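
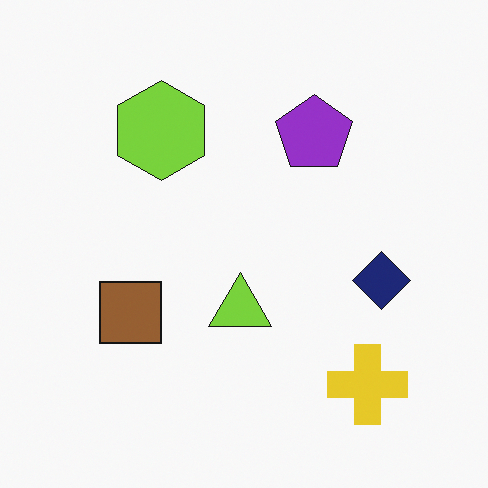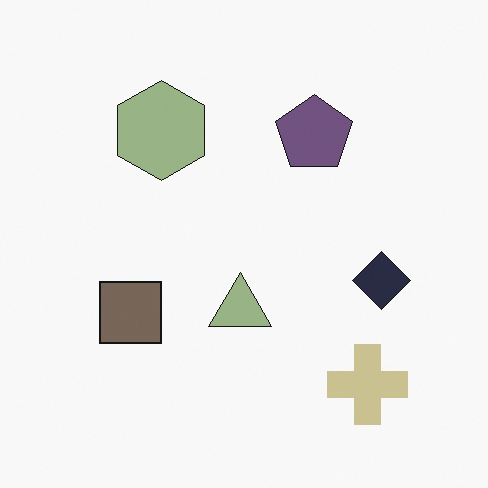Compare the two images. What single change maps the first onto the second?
Made much more muted (saturation change).

All colors are more muted and greyish — a global saturation change.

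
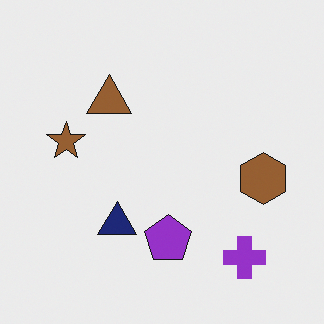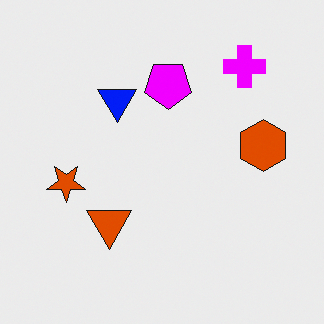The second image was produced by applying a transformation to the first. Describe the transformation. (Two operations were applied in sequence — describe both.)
The second image is the first flipped vertically (top ↔ bottom), then heavily oversaturated.

The purple cross is in the bottom-right of the first image and the top-right of the second — shapes on opposite sides of the horizontal midline have swapped in a mirror flip. All colors are more vivid — a global saturation change.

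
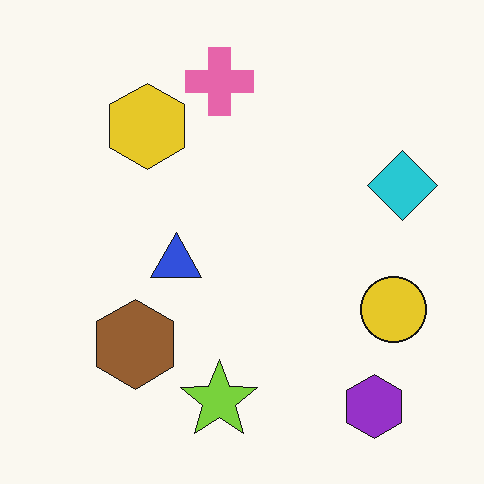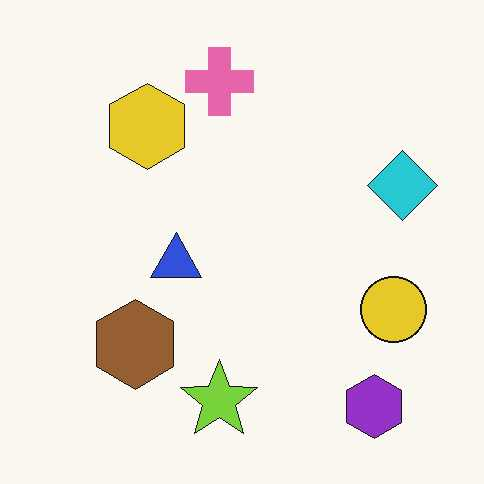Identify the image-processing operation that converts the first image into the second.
This is the original image given moderate JPEG compression.

Blocky 8×8 compression artifacts appear around shape edges and the flat background shows ringing — characteristic JPEG degradation.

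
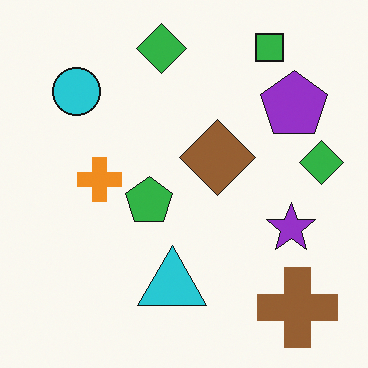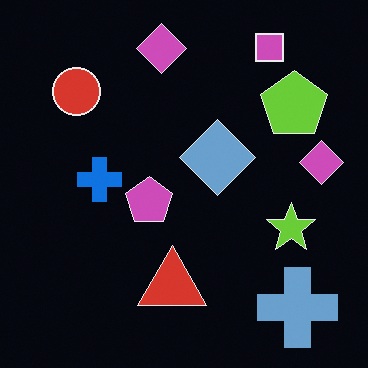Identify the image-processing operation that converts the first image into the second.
This is the original image color-inverted (negative).

The light background has become dark and every shape's color is its complement — a photographic negative.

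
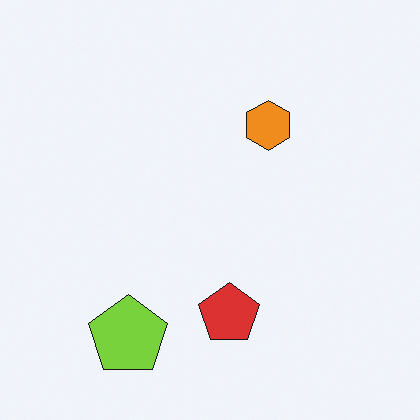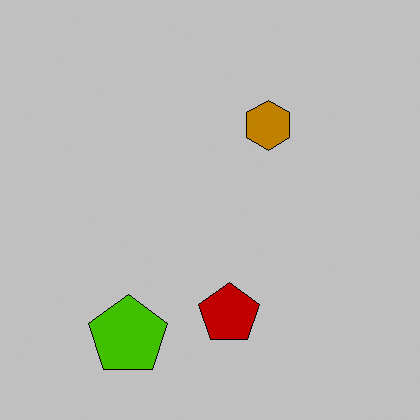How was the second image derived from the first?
The image was aggressively posterized.

Each flat color has snapped to a coarser quantized level — most visibly, the near-white background has dropped to a flat grey.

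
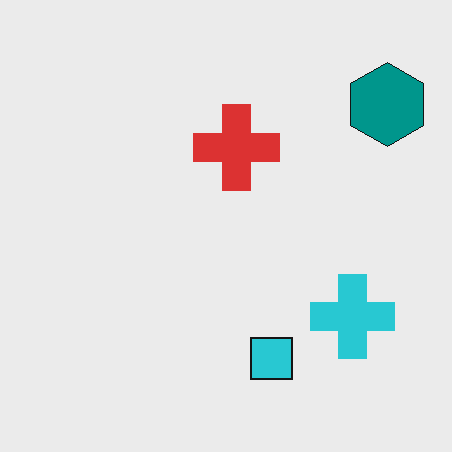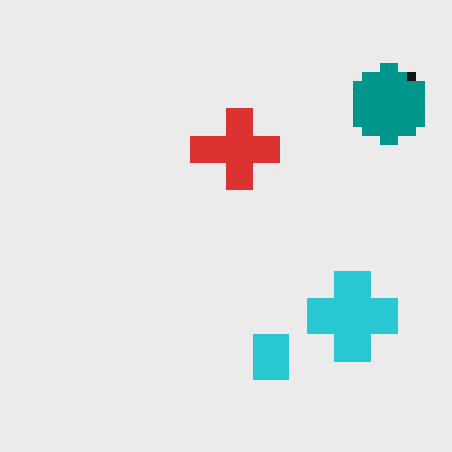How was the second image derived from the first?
It was coarsely pixelated.

Shapes are reduced to large square blocks; fine edges and outlines are lost — a downscale-then-upscale (mosaic) effect.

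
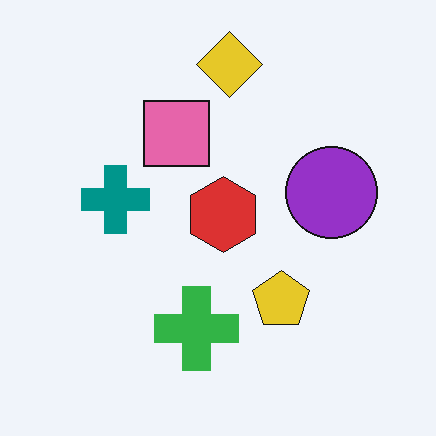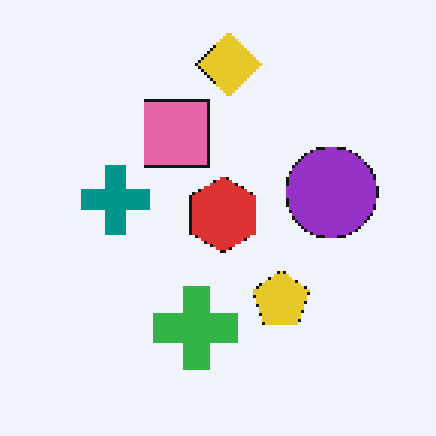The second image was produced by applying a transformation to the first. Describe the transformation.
The transformation is: lightly pixelated (a mild mosaic effect).

Shapes are reduced to large square blocks; fine edges and outlines are lost — a downscale-then-upscale (mosaic) effect.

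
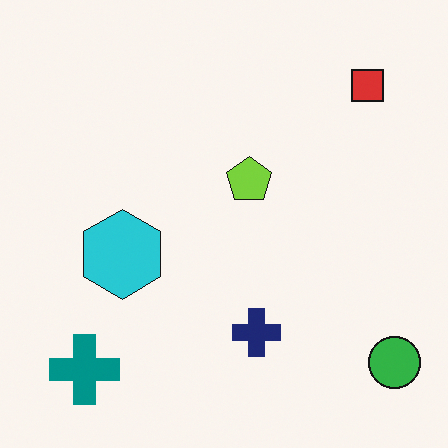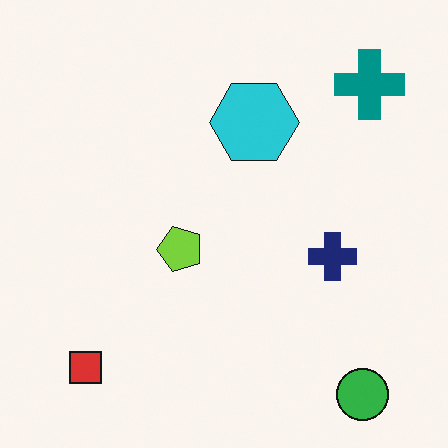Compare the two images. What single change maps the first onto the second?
The transformation is: transposed (reflected across the top-left ↔ bottom-right diagonal).

Shapes have swapped their row and column positions — what was in the top-right is now in the bottom-left — a diagonal reflection.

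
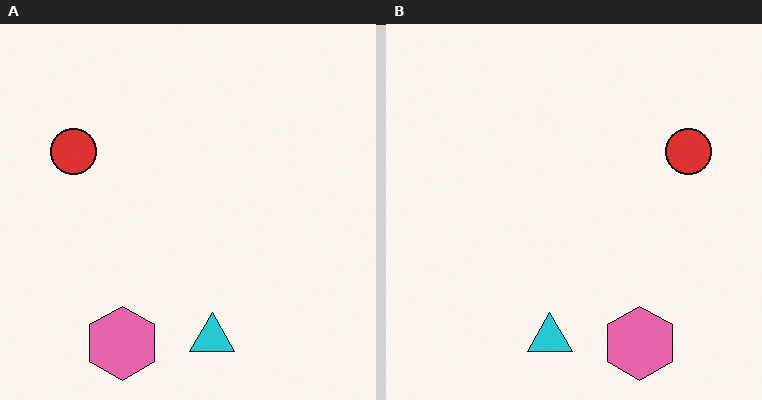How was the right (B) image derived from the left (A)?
It was flipped horizontally (left ↔ right).

The red circle is in the left of the left (A) image and the right of the right (B) — shapes on opposite sides of the vertical midline have swapped in a mirror flip.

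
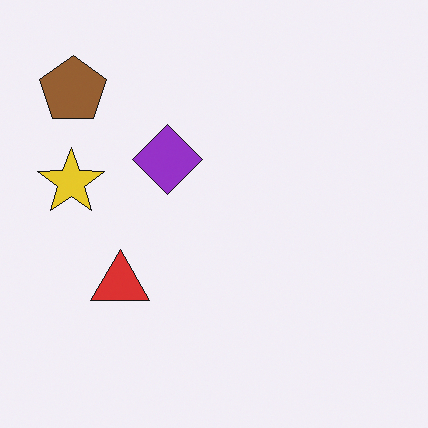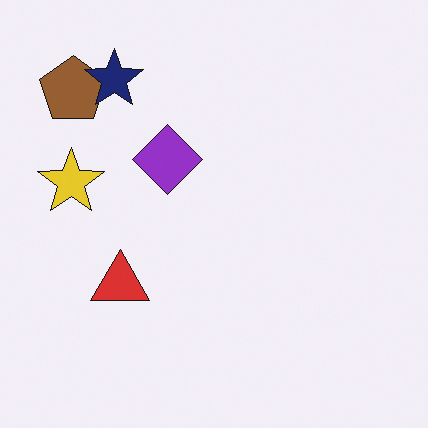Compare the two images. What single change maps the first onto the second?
This is the original image overlaid with an additional navy star.

A navy star appears in the second image that is absent from the first.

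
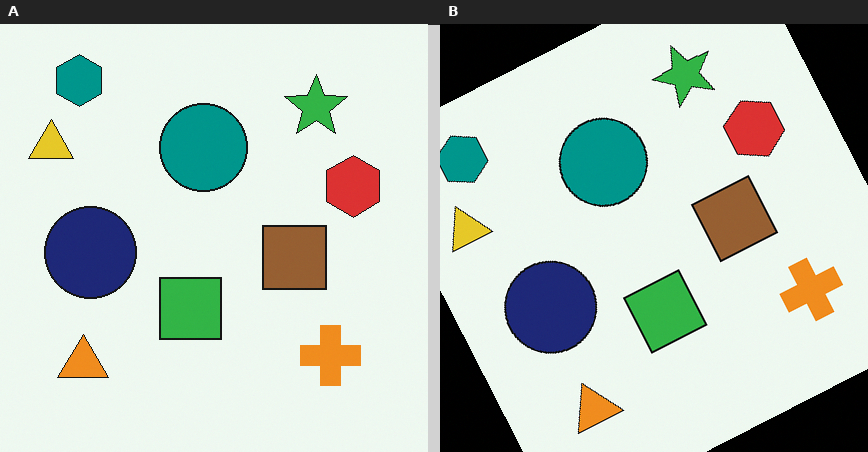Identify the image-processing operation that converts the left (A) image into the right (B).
Rotated counter-clockwise by a moderate amount.

Every shape is tilted by the same angle and the image corners show triangular fill wedges — a whole-image rotation by a non-right angle.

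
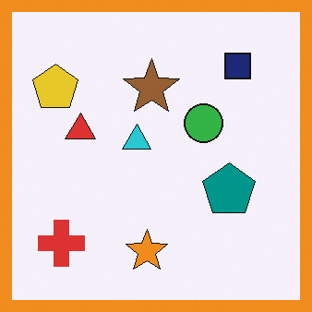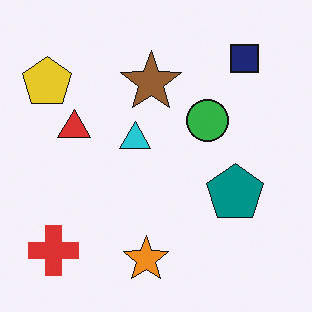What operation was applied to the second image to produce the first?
The transformation is: framed with a orange border.

A solid orange frame runs around the edge of the first image, with the content slightly shrunk inside it.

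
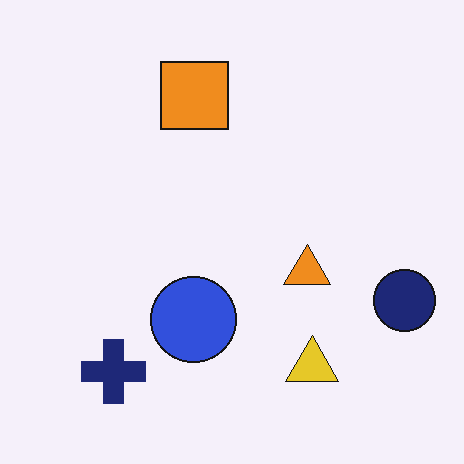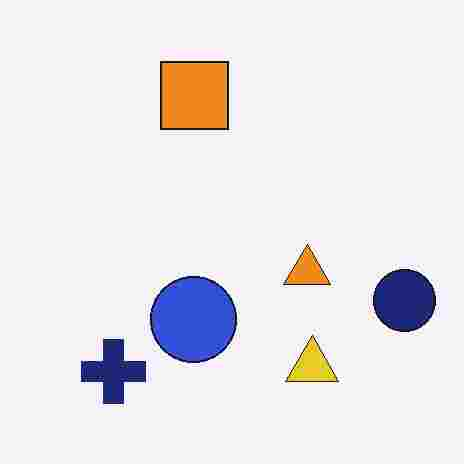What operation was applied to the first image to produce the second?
The image was heavily JPEG-compressed with obvious blocking artifacts.

Blocky 8×8 compression artifacts appear around shape edges and the flat background shows ringing — characteristic JPEG degradation.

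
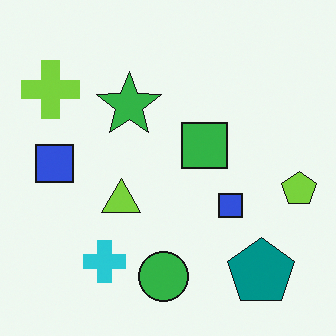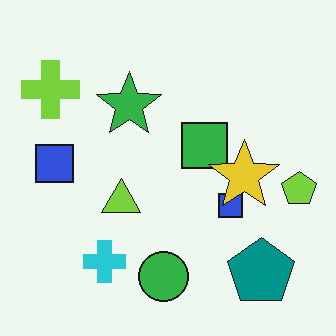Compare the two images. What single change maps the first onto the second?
This is the original image overlaid with an additional yellow star.

A yellow star appears in the second image that is absent from the first.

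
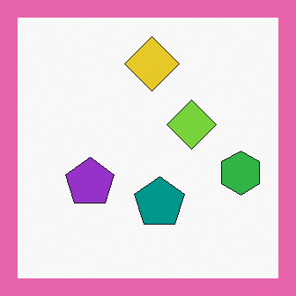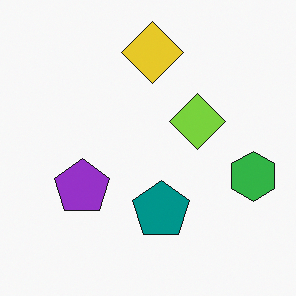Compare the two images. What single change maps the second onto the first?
Framed with a pink border.

A solid pink frame runs around the edge of the first image, with the content slightly shrunk inside it.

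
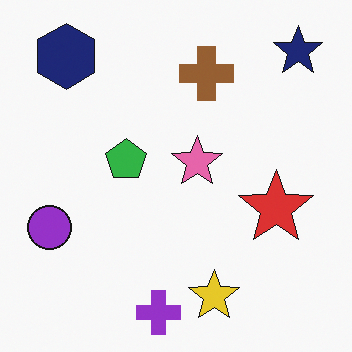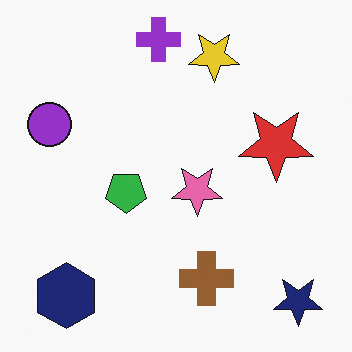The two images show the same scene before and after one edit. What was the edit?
It was flipped vertically (top ↔ bottom).

The purple cross is in the bottom of the first image and the top of the second — shapes on opposite sides of the horizontal midline have swapped in a mirror flip.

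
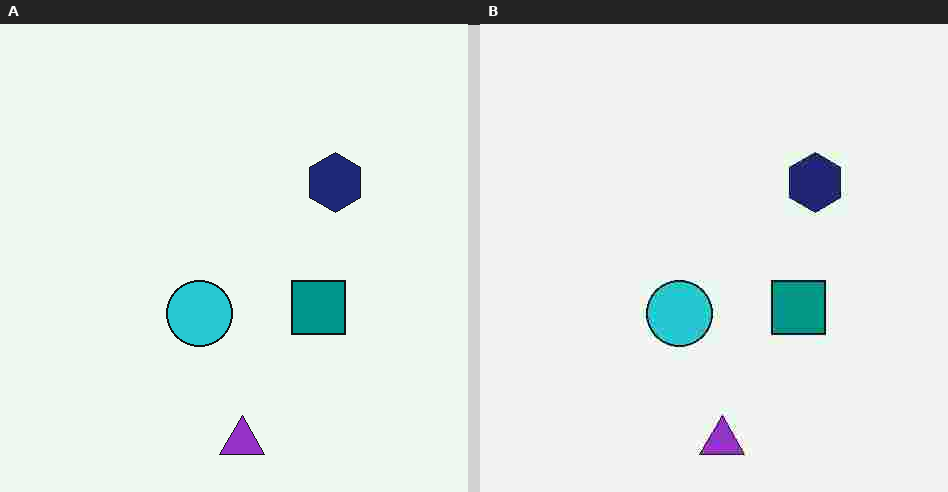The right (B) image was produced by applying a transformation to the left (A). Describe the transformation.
Heavily JPEG-compressed with obvious blocking artifacts.

Blocky 8×8 compression artifacts appear around shape edges and the flat background shows ringing — characteristic JPEG degradation.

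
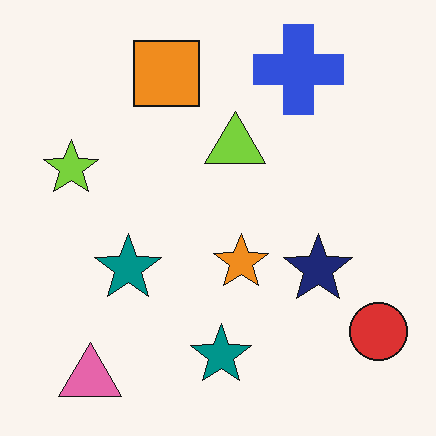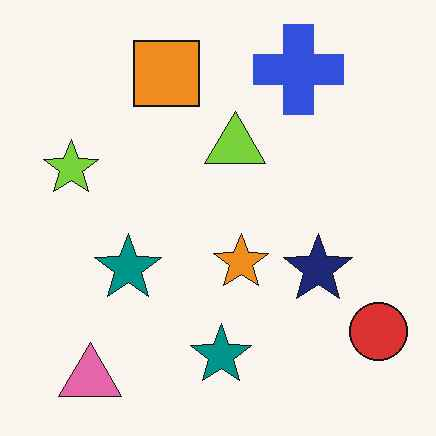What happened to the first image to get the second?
It was JPEG-compressed with visible artifacts.

Blocky 8×8 compression artifacts appear around shape edges and the flat background shows ringing — characteristic JPEG degradation.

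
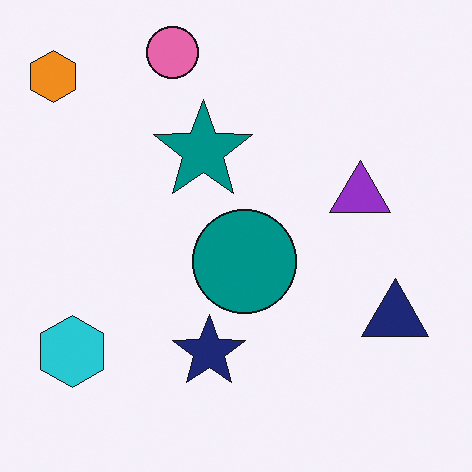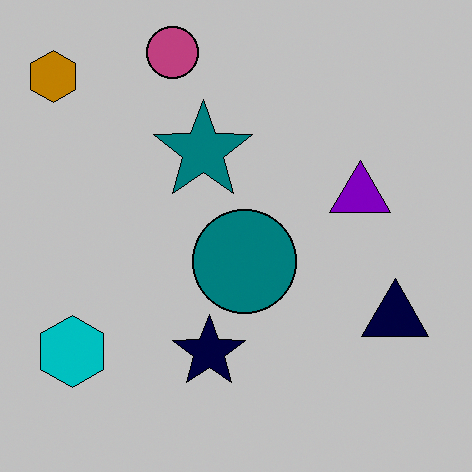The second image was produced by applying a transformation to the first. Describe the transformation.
This is the original image aggressively posterized.

Each flat color has snapped to a coarser quantized level — most visibly, the near-white background has dropped to a flat grey.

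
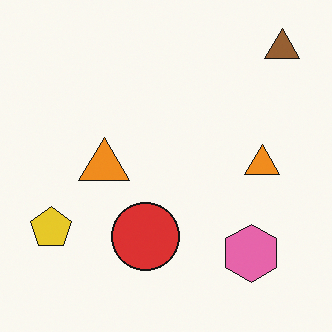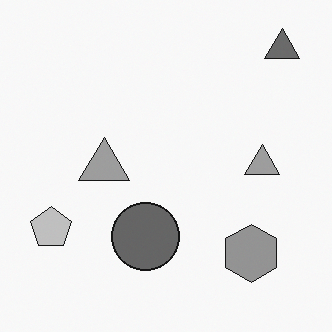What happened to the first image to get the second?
The transformation is: converted to grayscale.

All color is removed — every shape is now a shade of grey.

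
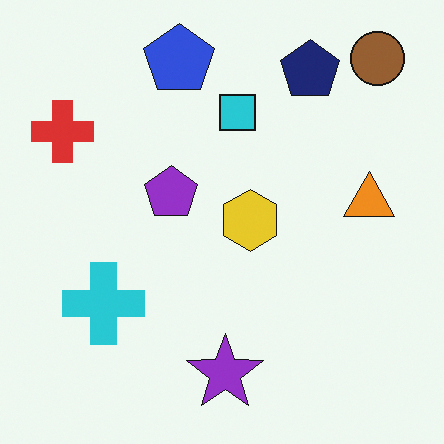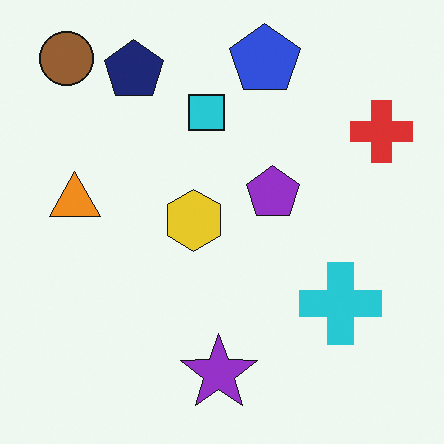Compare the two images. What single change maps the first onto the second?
The second image is the first flipped horizontally (left ↔ right).

The red cross is in the top-left of the first image and the top-right of the second — shapes on opposite sides of the vertical midline have swapped in a mirror flip.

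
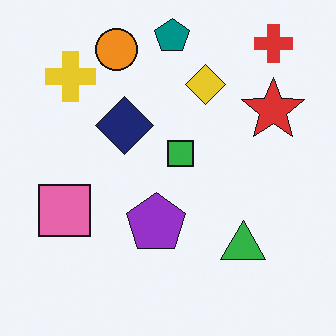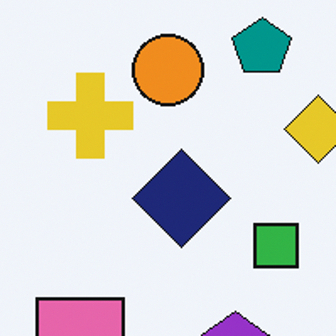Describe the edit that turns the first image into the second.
It was cropped tightly and scaled back up.

The visible shapes are larger and the field of view is narrower; shapes near the original edges may be partly or wholly outside the frame — a crop-and-rescale.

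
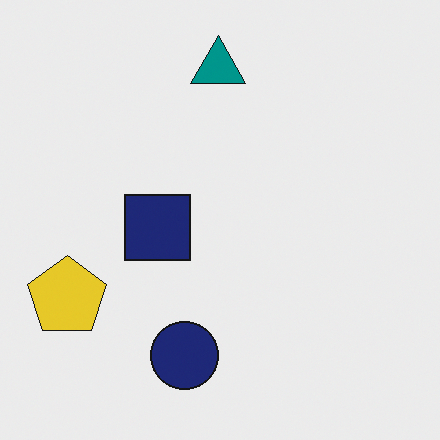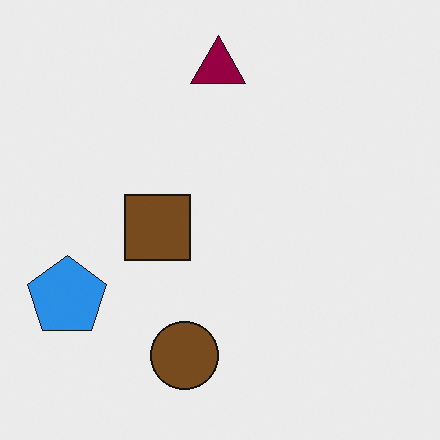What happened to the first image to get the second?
This is the original image hue-shifted through roughly half the color wheel.

Every shape's color has rotated by the same amount around the hue wheel — a uniform hue shift.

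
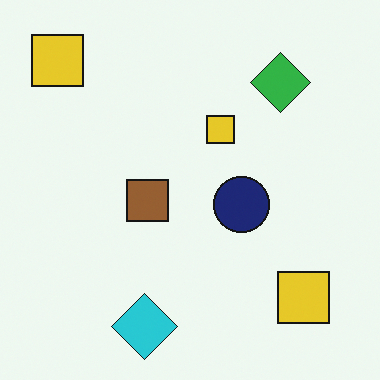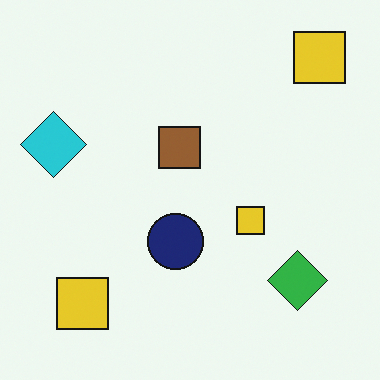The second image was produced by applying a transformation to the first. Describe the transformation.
The image was rotated 90° clockwise.

The cyan diamond sits in the bottom of the first image and the left of the second — consistent with a whole-image 90° clockwise rotation.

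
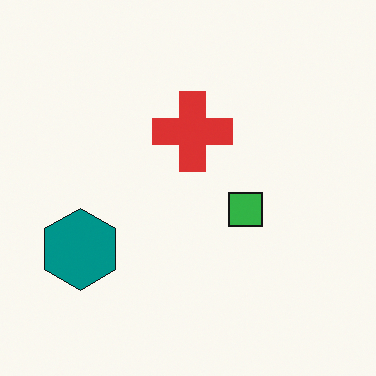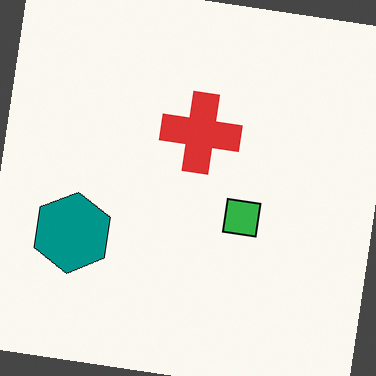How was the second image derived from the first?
The transformation is: rotated clockwise by a small amount.

Every shape is tilted by the same angle and the image corners show triangular fill wedges — a whole-image rotation by a non-right angle.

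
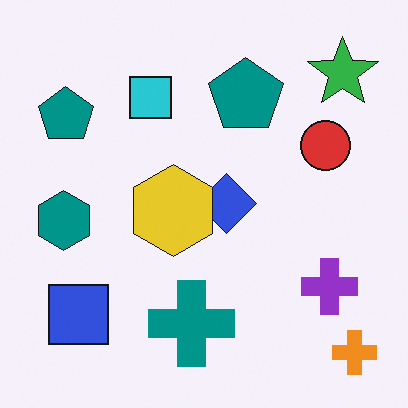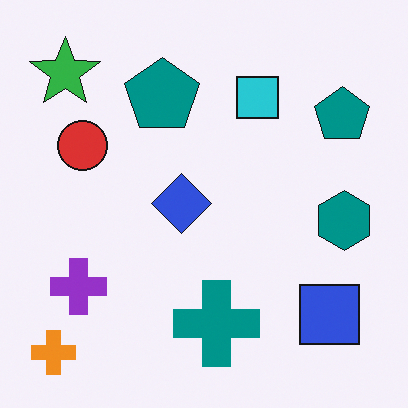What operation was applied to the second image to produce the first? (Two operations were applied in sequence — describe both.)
It was flipped horizontally (left ↔ right), then overlaid with an additional yellow hexagon.

The orange cross is in the bottom-left of the second image and the bottom-right of the first — shapes on opposite sides of the vertical midline have swapped in a mirror flip. A yellow hexagon appears in the first image that is absent from the second.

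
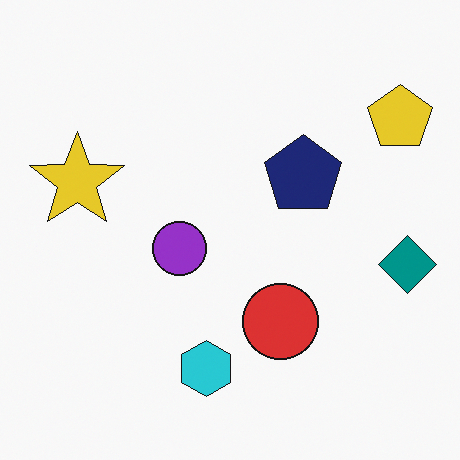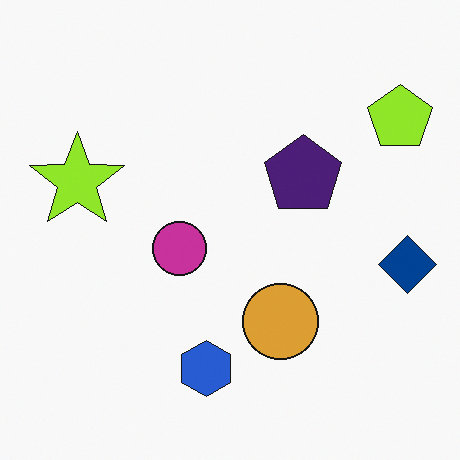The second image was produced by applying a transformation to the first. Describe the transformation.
Hue-shifted by a small amount.

Every shape's color has rotated by the same amount around the hue wheel — a uniform hue shift.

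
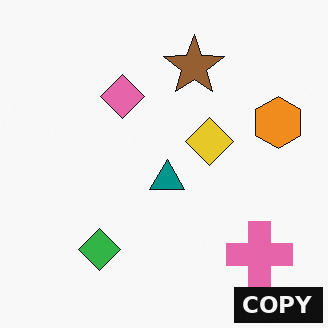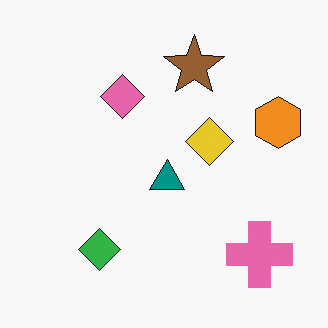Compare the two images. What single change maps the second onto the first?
This is the original image watermarked with the text "COPY" in the lower-right corner.

A dark label reading "COPY" appears in the lower-right corner.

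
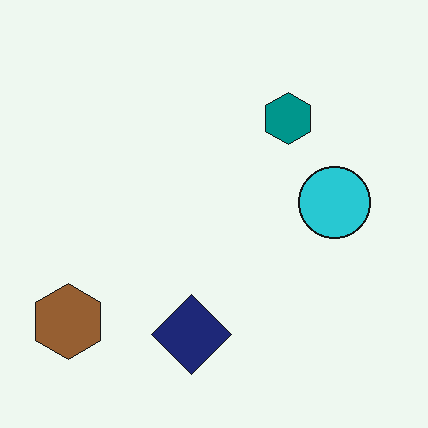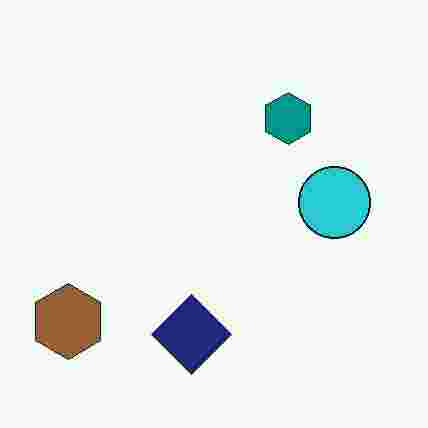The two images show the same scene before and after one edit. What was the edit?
The transformation is: heavily JPEG-compressed with obvious blocking artifacts.

Blocky 8×8 compression artifacts appear around shape edges and the flat background shows ringing — characteristic JPEG degradation.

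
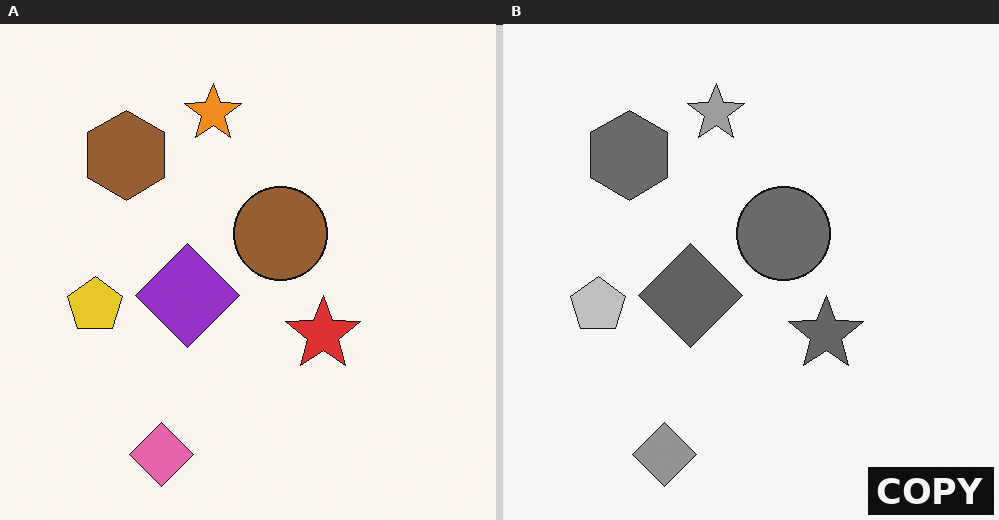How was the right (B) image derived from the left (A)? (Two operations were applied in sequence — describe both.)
The right (B) image is the left (A) converted to grayscale, then watermarked with the text "COPY" in the lower-right corner.

All color is removed — every shape is now a shade of grey. A dark label reading "COPY" appears in the lower-right corner.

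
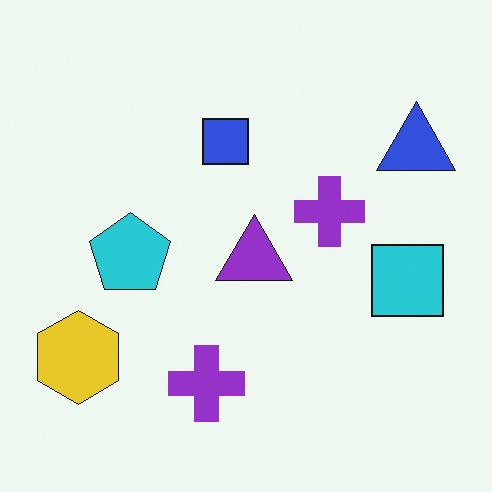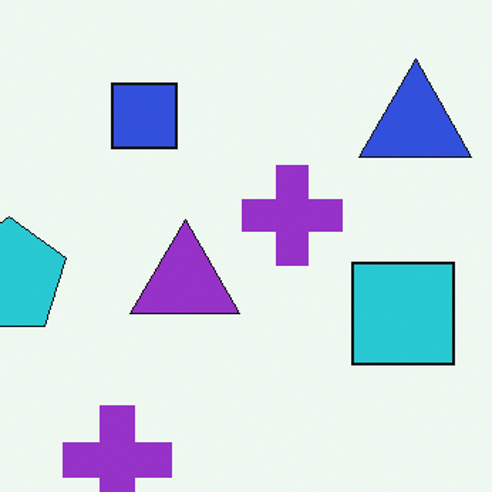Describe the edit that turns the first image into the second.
The second image is the first cropped to a modestly smaller region and rescaled.

The visible shapes are larger and the field of view is narrower; shapes near the original edges may be partly or wholly outside the frame — a crop-and-rescale.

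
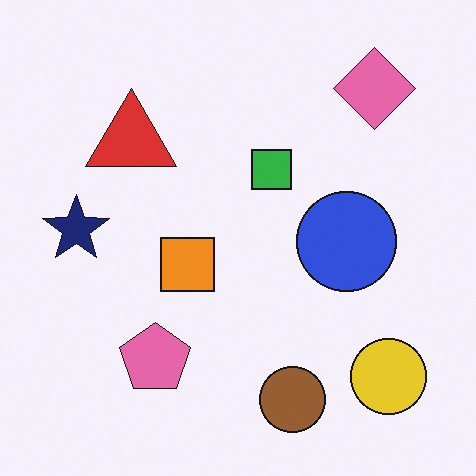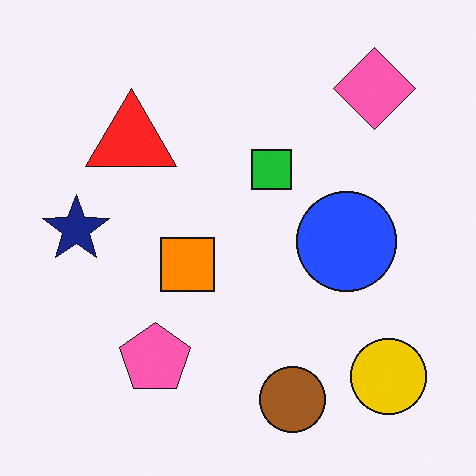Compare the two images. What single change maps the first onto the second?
The second image is the first slightly oversaturated.

All colors are more vivid — a global saturation change.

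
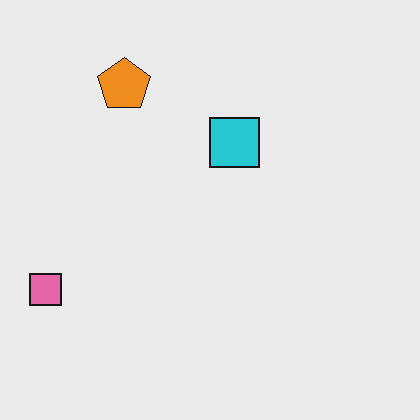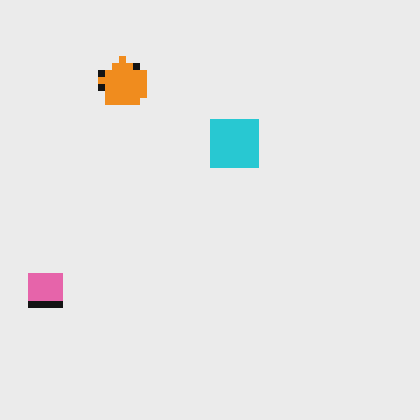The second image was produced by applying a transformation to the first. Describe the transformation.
This is the original image moderately pixelated.

Shapes are reduced to large square blocks; fine edges and outlines are lost — a downscale-then-upscale (mosaic) effect.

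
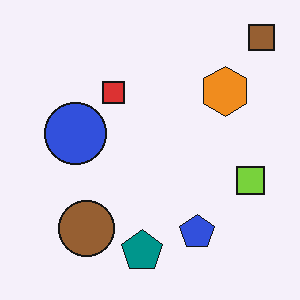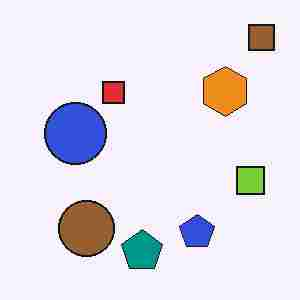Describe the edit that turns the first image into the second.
The transformation is: heavily JPEG-compressed with obvious blocking artifacts.

Blocky 8×8 compression artifacts appear around shape edges and the flat background shows ringing — characteristic JPEG degradation.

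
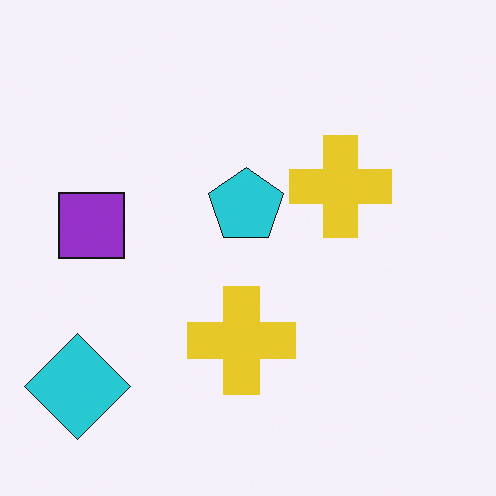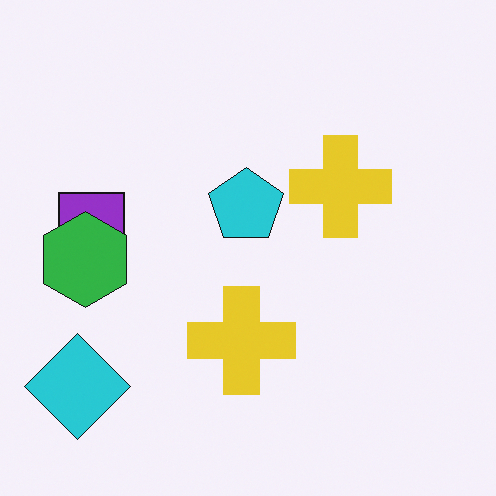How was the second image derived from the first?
The image was overlaid with an additional green hexagon.

A green hexagon appears in the second image that is absent from the first.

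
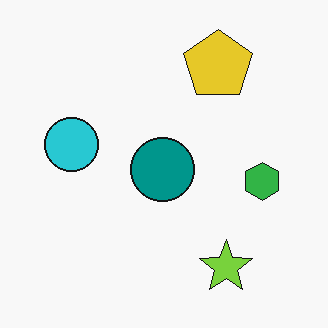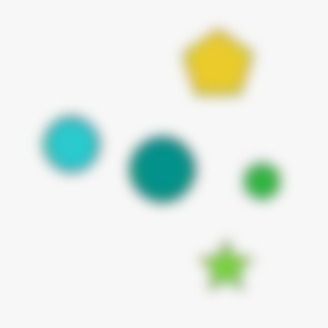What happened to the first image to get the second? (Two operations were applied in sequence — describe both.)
The transformation is: heavily JPEG-compressed with obvious blocking artifacts, then heavily blurred.

Blocky 8×8 compression artifacts appear around shape edges and the flat background shows ringing — characteristic JPEG degradation. Shape edges and outlines are uniformly softened across the whole image.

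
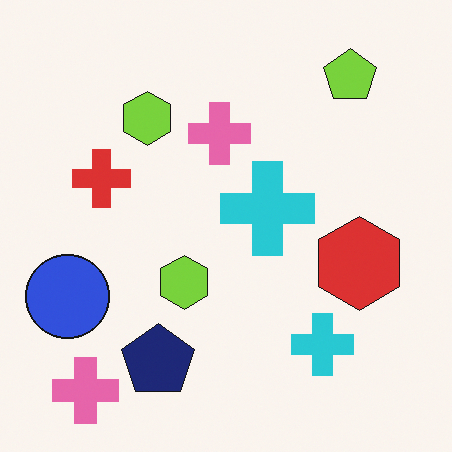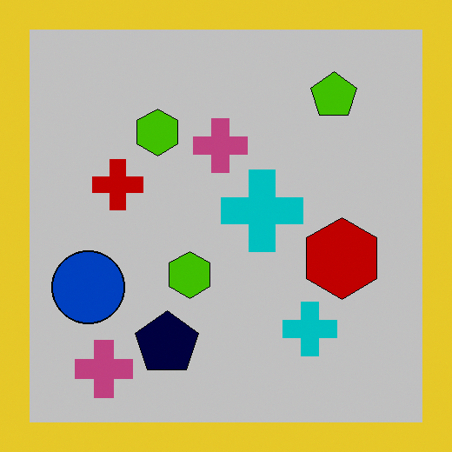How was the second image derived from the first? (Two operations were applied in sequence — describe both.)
The second image is the first heavily posterized to just a handful of flat colors, then framed with a yellow border.

Each flat color has snapped to a coarser quantized level — most visibly, the near-white background has dropped to a flat grey. A solid yellow frame runs around the edge of the second image, with the content slightly shrunk inside it.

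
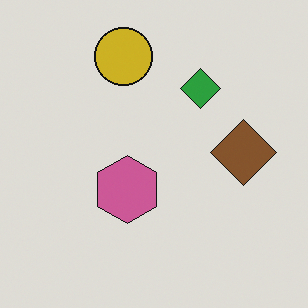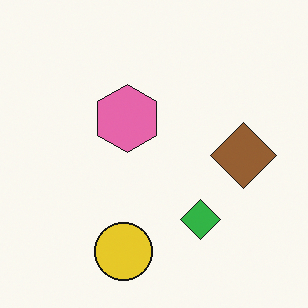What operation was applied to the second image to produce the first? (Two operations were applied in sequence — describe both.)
The transformation is: flipped vertically (top ↔ bottom), then darkened a little.

The yellow circle is in the bottom of the second image and the top of the first — shapes on opposite sides of the horizontal midline have swapped in a mirror flip. Every pixel — background and shapes alike — is uniformly darkened.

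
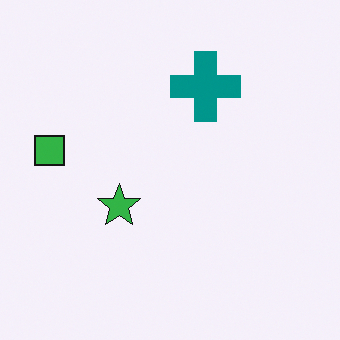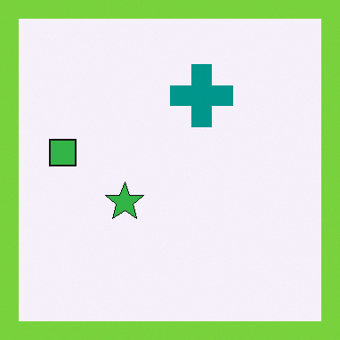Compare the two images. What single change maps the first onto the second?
The second image is the first framed with a lime border.

A solid lime frame runs around the edge of the second image, with the content slightly shrunk inside it.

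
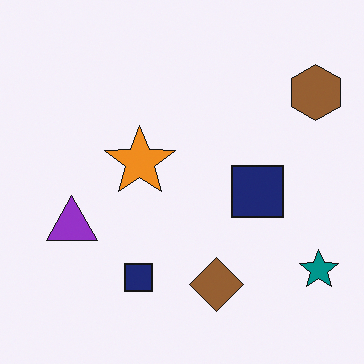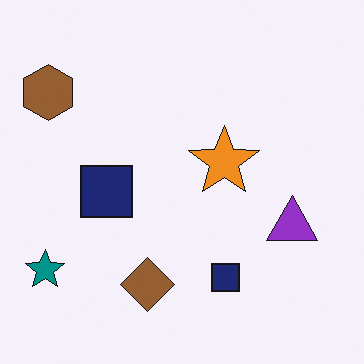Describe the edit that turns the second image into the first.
The image was flipped horizontally (left ↔ right).

The teal star is in the bottom-left of the second image and the bottom-right of the first — shapes on opposite sides of the vertical midline have swapped in a mirror flip.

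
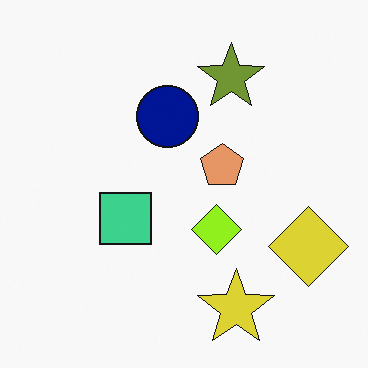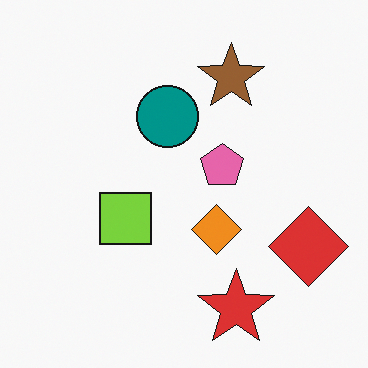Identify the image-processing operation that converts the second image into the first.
It was hue-shifted slightly.

Every shape's color has rotated by the same amount around the hue wheel — a uniform hue shift.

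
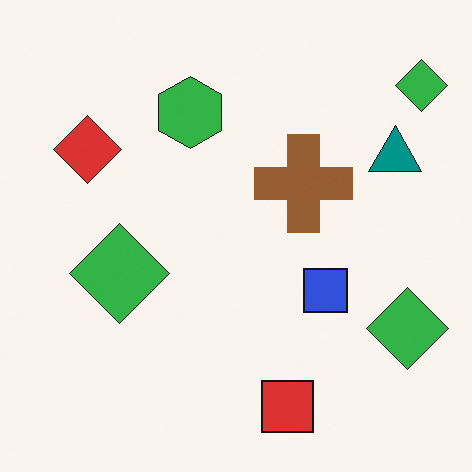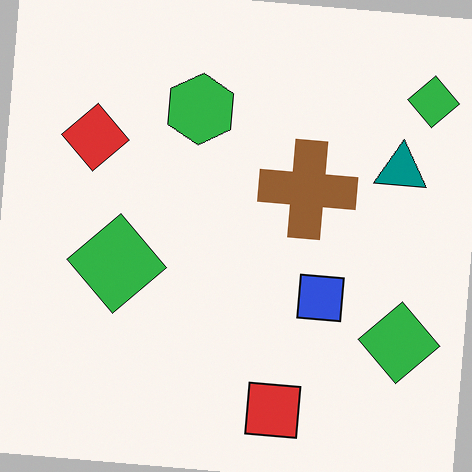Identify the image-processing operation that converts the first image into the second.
The transformation is: rotated clockwise by a slight angle.

Every shape is tilted by the same angle and the image corners show triangular fill wedges — a whole-image rotation by a non-right angle.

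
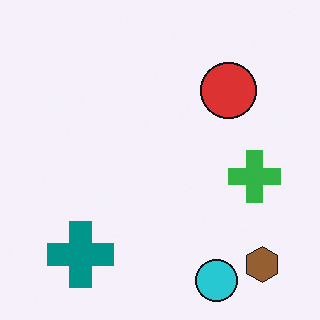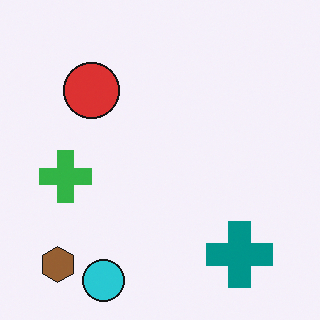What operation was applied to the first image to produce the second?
This is the original image flipped horizontally (left ↔ right).

The brown hexagon is in the bottom-right of the first image and the bottom-left of the second — shapes on opposite sides of the vertical midline have swapped in a mirror flip.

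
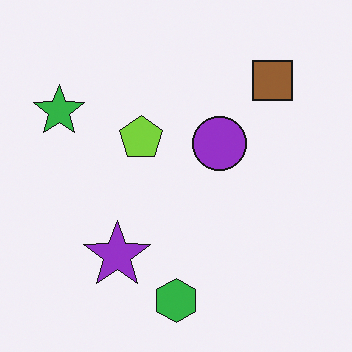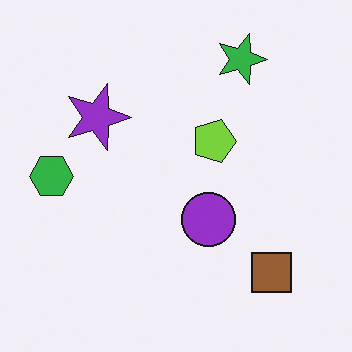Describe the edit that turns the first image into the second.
The transformation is: rotated 90° clockwise.

The brown square sits in the top-right of the first image and the bottom-right of the second — consistent with a whole-image 90° clockwise rotation.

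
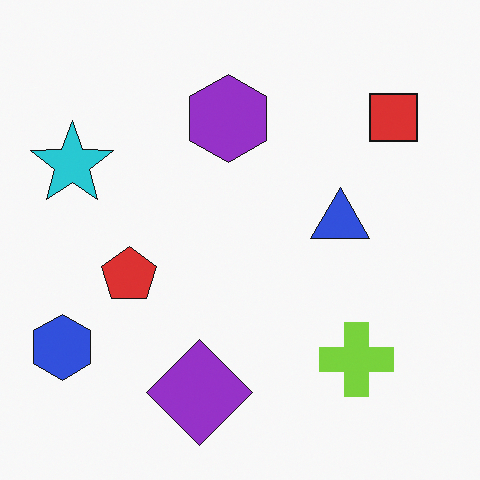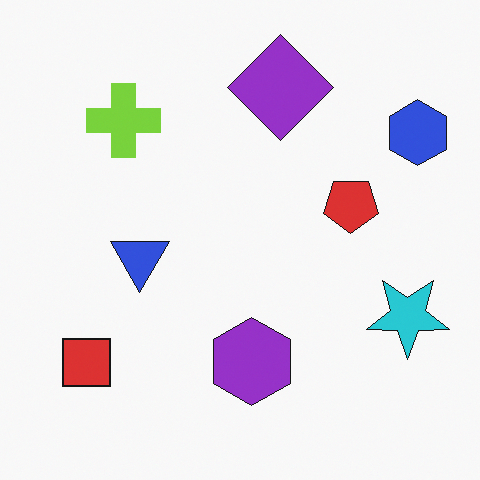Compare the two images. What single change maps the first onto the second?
Rotated 180°.

The blue hexagon sits in the bottom-left of the first image and the top-right of the second — consistent with a whole-image 180° rotation.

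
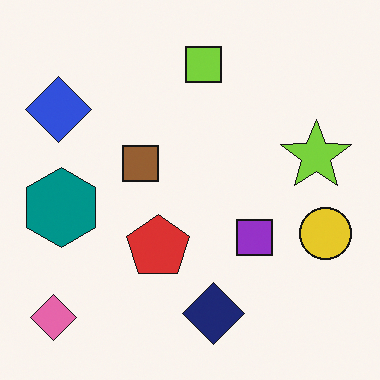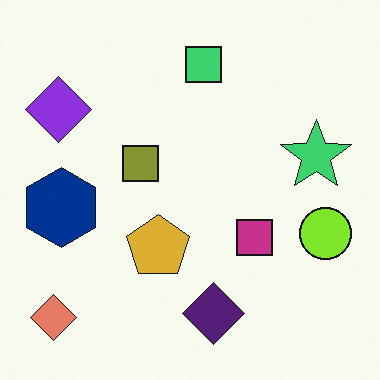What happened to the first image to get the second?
It was hue-shifted by a small amount.

Every shape's color has rotated by the same amount around the hue wheel — a uniform hue shift.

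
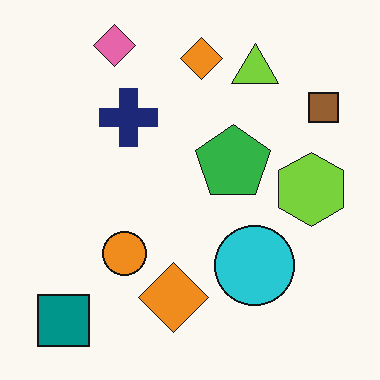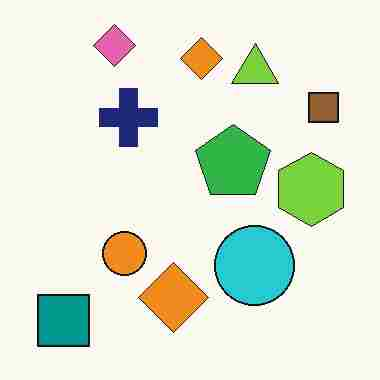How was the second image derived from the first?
Heavily JPEG-compressed with obvious blocking artifacts.

Blocky 8×8 compression artifacts appear around shape edges and the flat background shows ringing — characteristic JPEG degradation.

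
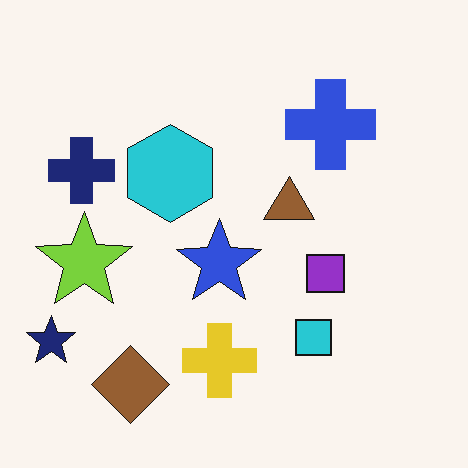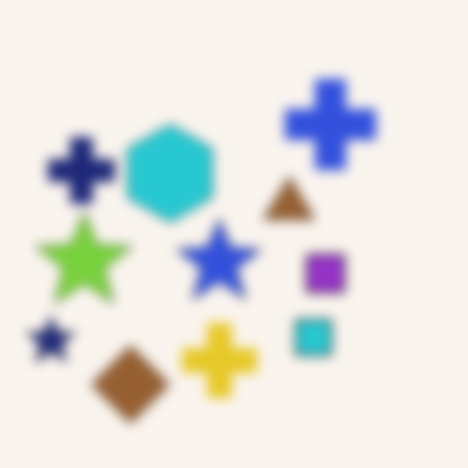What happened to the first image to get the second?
It was heavily blurred.

Shape edges and outlines are uniformly softened across the whole image.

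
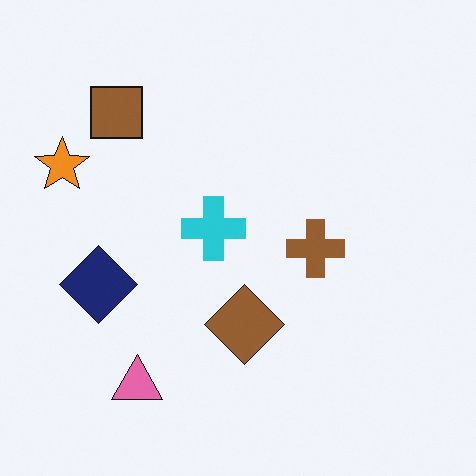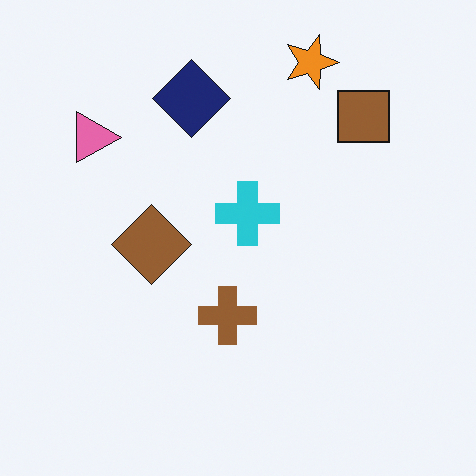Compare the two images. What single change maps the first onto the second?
The second image is the first rotated 90° clockwise.

The orange star sits in the left of the first image and the top of the second — consistent with a whole-image 90° clockwise rotation.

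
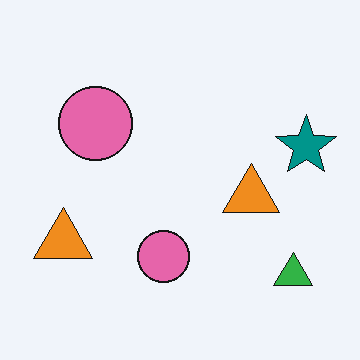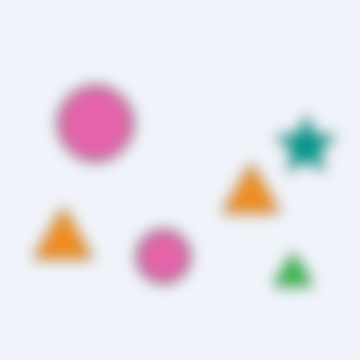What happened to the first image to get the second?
This is the original image heavily blurred.

Shape edges and outlines are uniformly softened across the whole image.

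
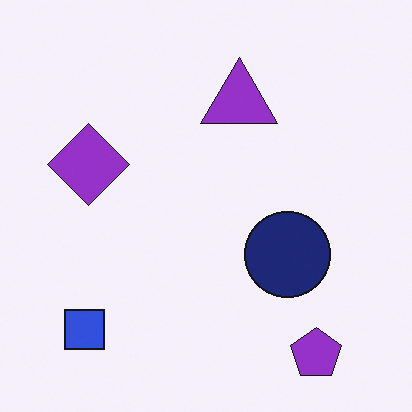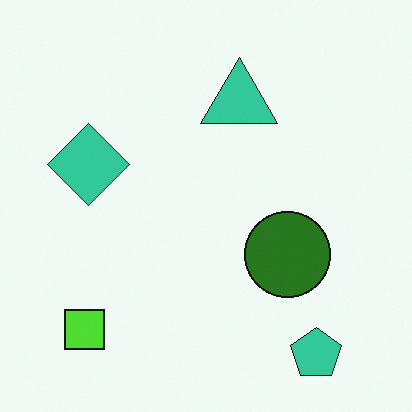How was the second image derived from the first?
The image was hue-shifted by a large amount.

Every shape's color has rotated by the same amount around the hue wheel — a uniform hue shift.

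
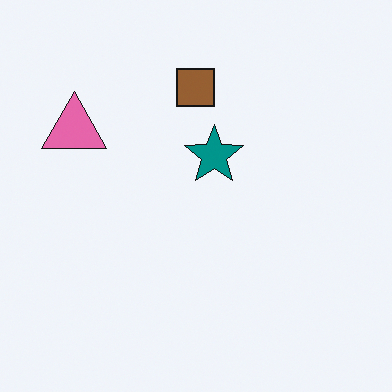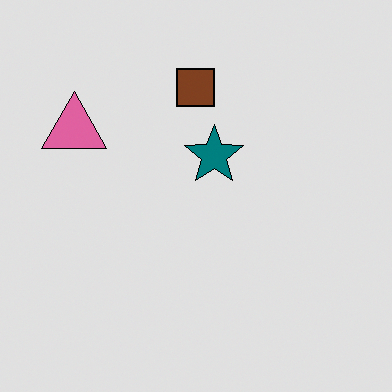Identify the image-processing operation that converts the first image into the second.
The second image is the first posterized to a reduced palette.

Each flat color has snapped to a coarser quantized level — most visibly, the near-white background has dropped to a flat grey.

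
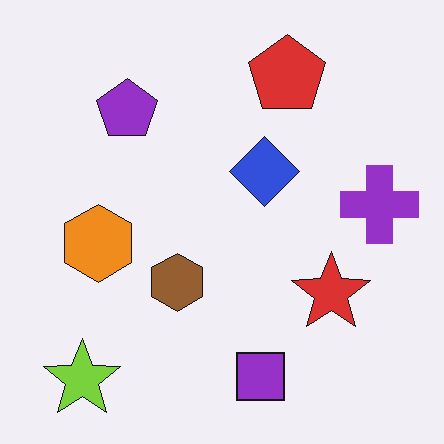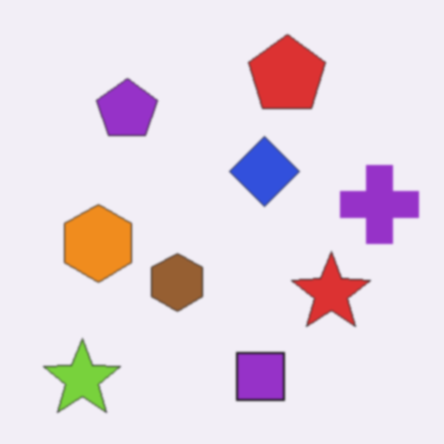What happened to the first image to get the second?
This is the original image slightly softened.

Shape edges and outlines are uniformly softened across the whole image.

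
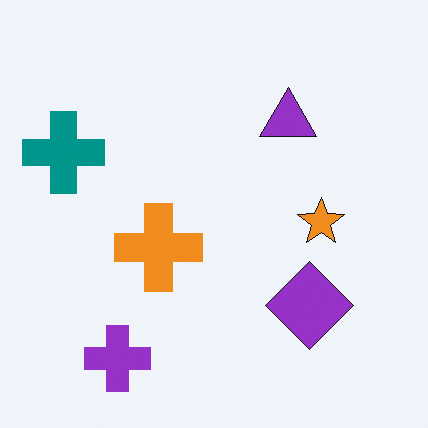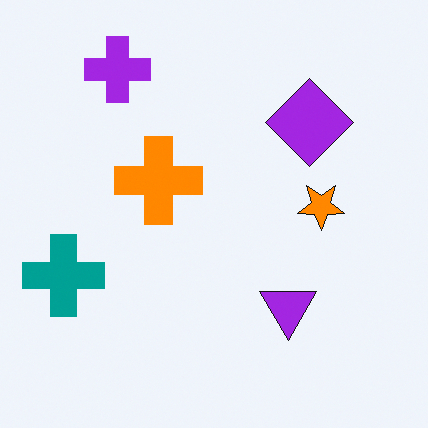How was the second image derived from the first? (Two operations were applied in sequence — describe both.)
The image was flipped vertically (top ↔ bottom), then slightly oversaturated.

The purple cross is in the bottom-left of the first image and the top-left of the second — shapes on opposite sides of the horizontal midline have swapped in a mirror flip. All colors are more vivid — a global saturation change.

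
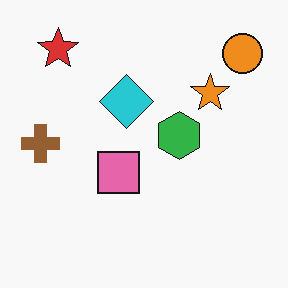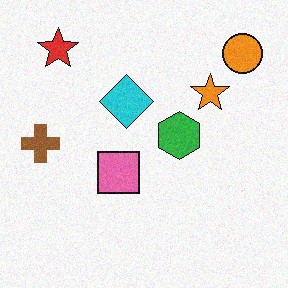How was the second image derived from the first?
Degraded with a light layer of grain.

Random speckle covers the whole image, including the flat background.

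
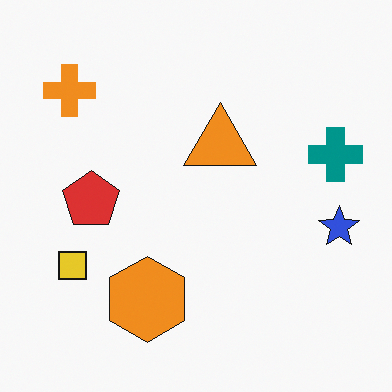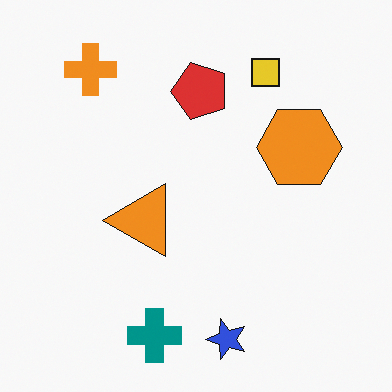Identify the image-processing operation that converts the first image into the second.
The second image is the first transposed (reflected across the top-left ↔ bottom-right diagonal).

Shapes have swapped their row and column positions — what was in the top-right is now in the bottom-left — a diagonal reflection.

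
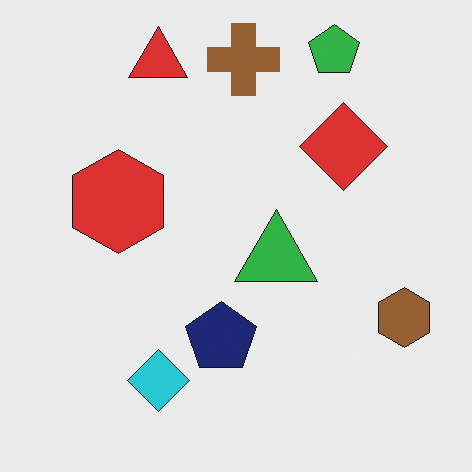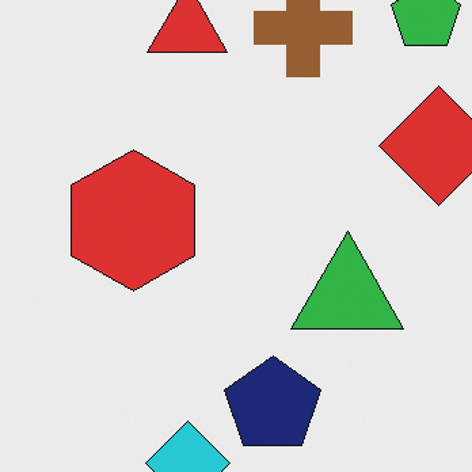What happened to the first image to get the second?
It was cropped slightly and scaled back up.

The visible shapes are larger and the field of view is narrower; shapes near the original edges may be partly or wholly outside the frame — a crop-and-rescale.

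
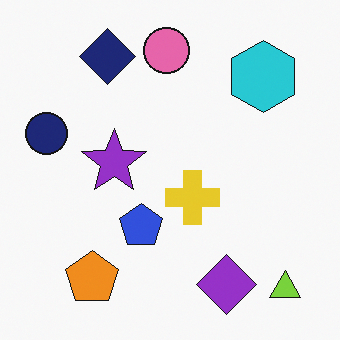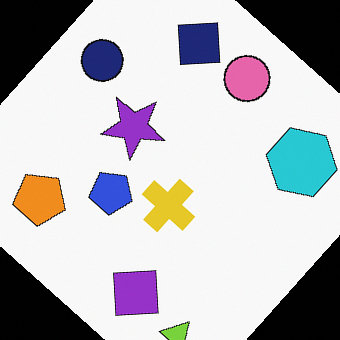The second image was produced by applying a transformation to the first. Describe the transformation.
It was rotated clockwise by a large amount — several tens of degrees.

Every shape is tilted by the same angle and the image corners show triangular fill wedges — a whole-image rotation by a non-right angle.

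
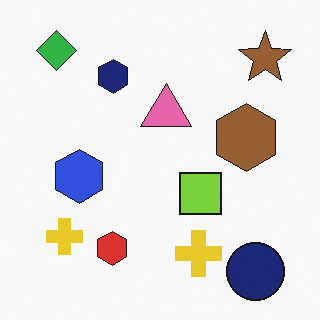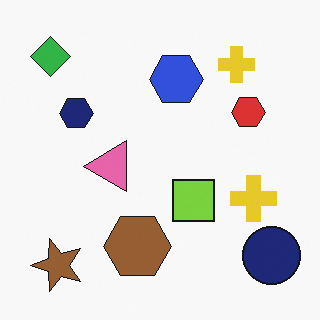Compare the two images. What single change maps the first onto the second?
This is the original image transposed (reflected across the top-left ↔ bottom-right diagonal).

Shapes have swapped their row and column positions — what was in the top-right is now in the bottom-left — a diagonal reflection.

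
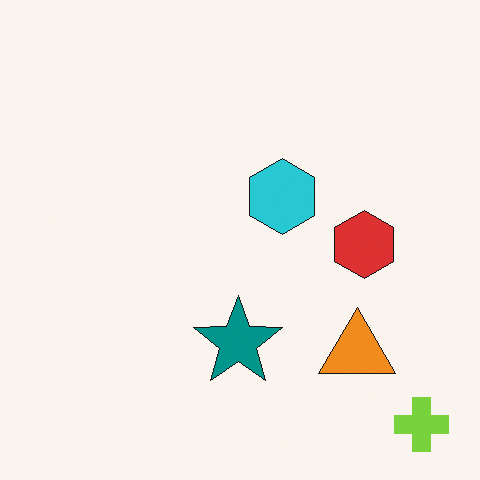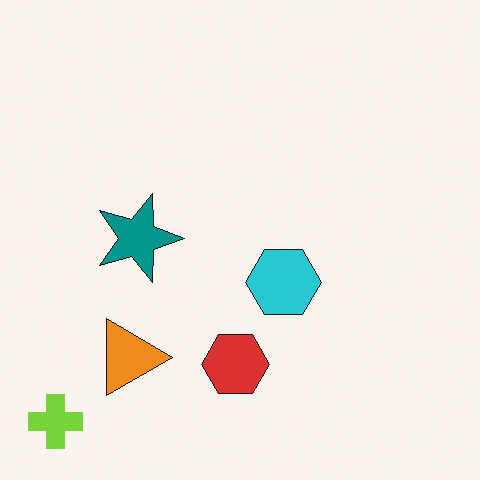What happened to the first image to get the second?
The transformation is: rotated 90° clockwise.

The lime cross sits in the bottom-right of the first image and the bottom-left of the second — consistent with a whole-image 90° clockwise rotation.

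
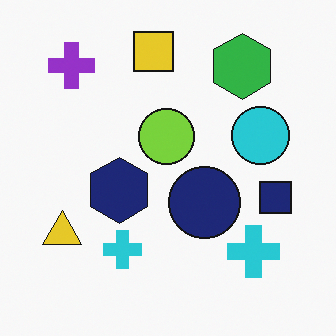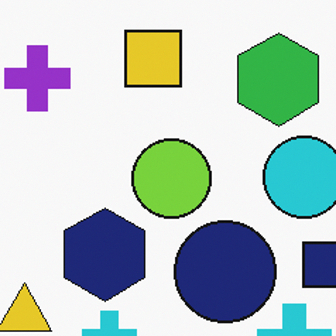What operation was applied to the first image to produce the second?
This is the original image cropped slightly and scaled back up.

The visible shapes are larger and the field of view is narrower; shapes near the original edges may be partly or wholly outside the frame — a crop-and-rescale.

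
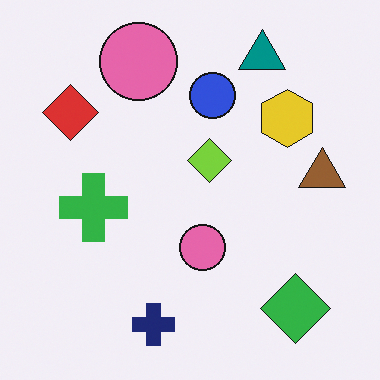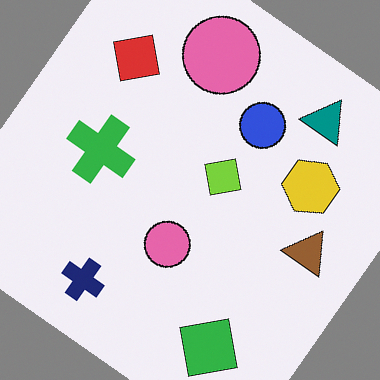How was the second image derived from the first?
Rotated clockwise by a large amount — several tens of degrees.

Every shape is tilted by the same angle and the image corners show triangular fill wedges — a whole-image rotation by a non-right angle.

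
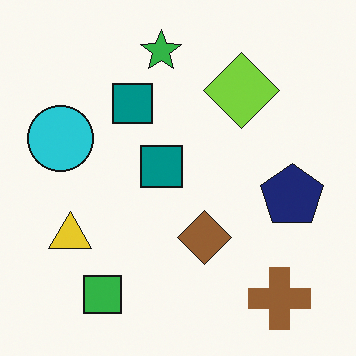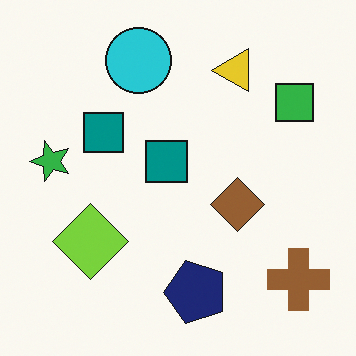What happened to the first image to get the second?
The second image is the first transposed (reflected across the top-left ↔ bottom-right diagonal).

Shapes have swapped their row and column positions — what was in the top-right is now in the bottom-left — a diagonal reflection.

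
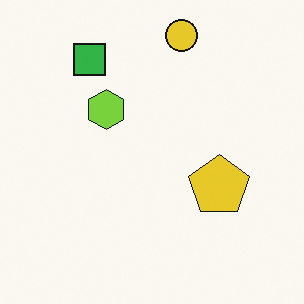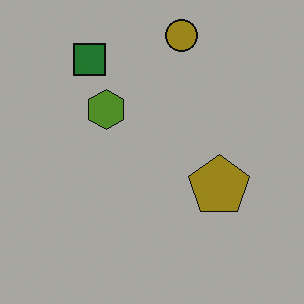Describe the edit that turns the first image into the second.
The transformation is: darkened a lot.

Every pixel — background and shapes alike — is uniformly darkened.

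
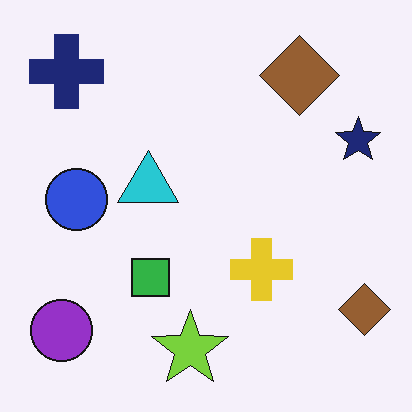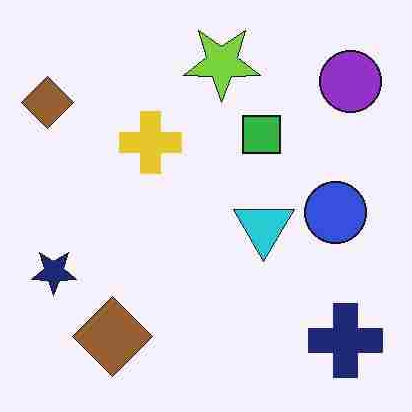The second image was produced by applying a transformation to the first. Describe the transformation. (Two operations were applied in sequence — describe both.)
The image was heavily JPEG-compressed with obvious blocking artifacts, then rotated 180°.

Blocky 8×8 compression artifacts appear around shape edges and the flat background shows ringing — characteristic JPEG degradation. The navy cross sits in the top-left of the first image and the bottom-right of the second — consistent with a whole-image 180° rotation.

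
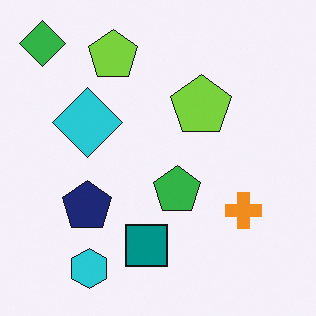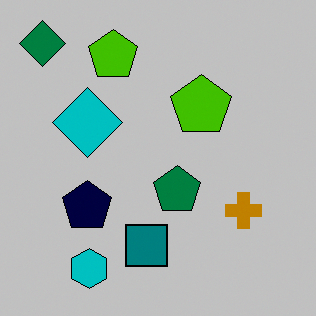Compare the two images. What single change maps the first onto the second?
The second image is the first aggressively posterized.

Each flat color has snapped to a coarser quantized level — most visibly, the near-white background has dropped to a flat grey.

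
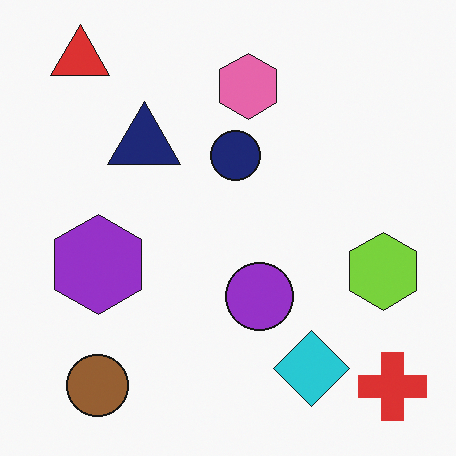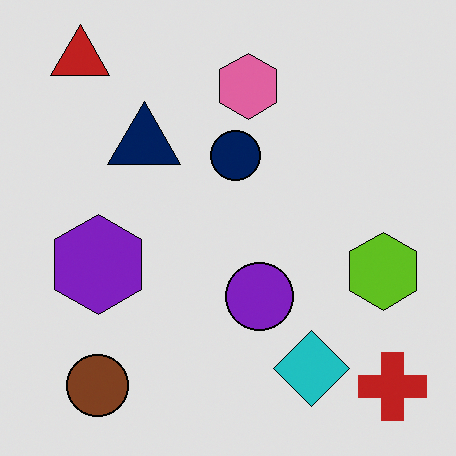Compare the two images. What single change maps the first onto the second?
It was posterized to a reduced palette.

Each flat color has snapped to a coarser quantized level — most visibly, the near-white background has dropped to a flat grey.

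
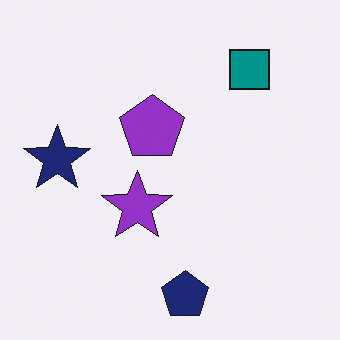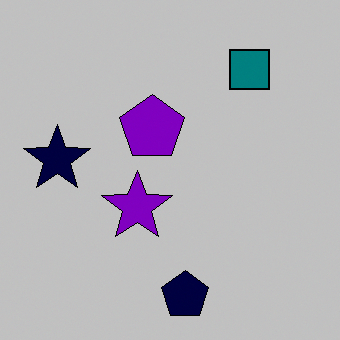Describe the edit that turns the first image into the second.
It was aggressively posterized.

Each flat color has snapped to a coarser quantized level — most visibly, the near-white background has dropped to a flat grey.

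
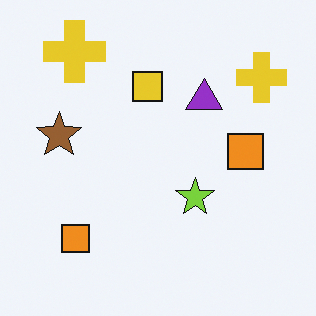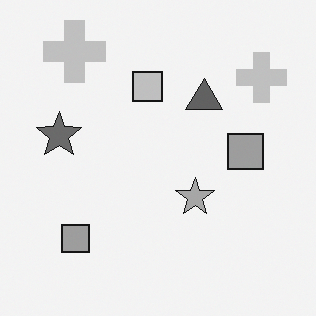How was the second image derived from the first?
The transformation is: converted to grayscale.

All color is removed — every shape is now a shade of grey.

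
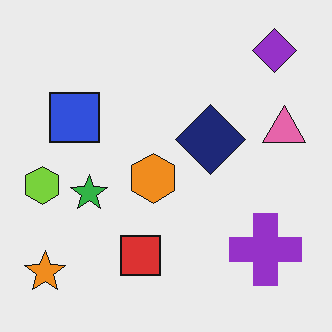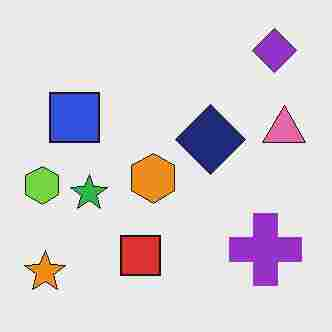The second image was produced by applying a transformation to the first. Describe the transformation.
The transformation is: heavily JPEG-compressed with obvious blocking artifacts.

Blocky 8×8 compression artifacts appear around shape edges and the flat background shows ringing — characteristic JPEG degradation.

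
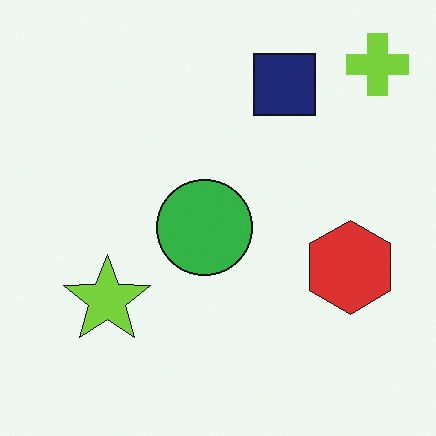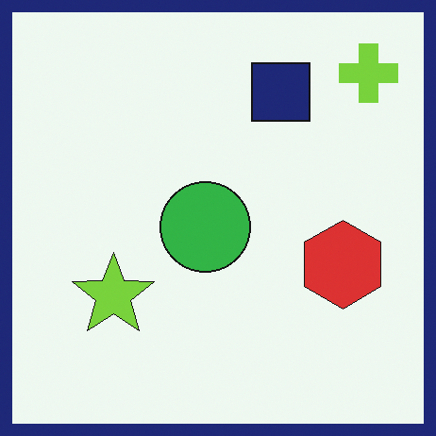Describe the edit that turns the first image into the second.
The image was framed with a navy border.

A solid navy frame runs around the edge of the second image, with the content slightly shrunk inside it.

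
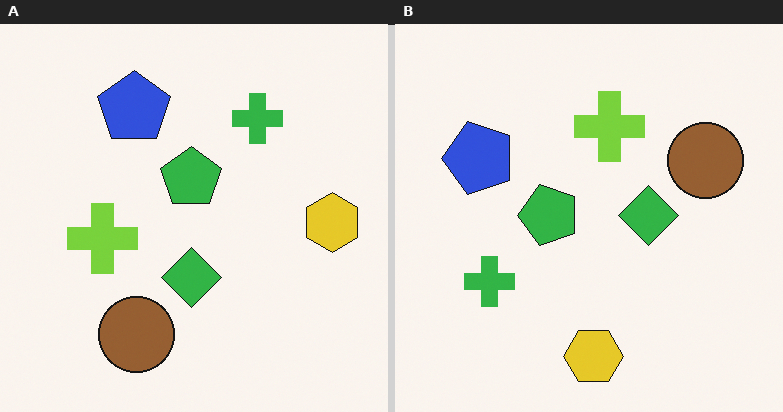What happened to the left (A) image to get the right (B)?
It was transposed (reflected across the top-left ↔ bottom-right diagonal).

Shapes have swapped their row and column positions — what was in the top-right is now in the bottom-left — a diagonal reflection.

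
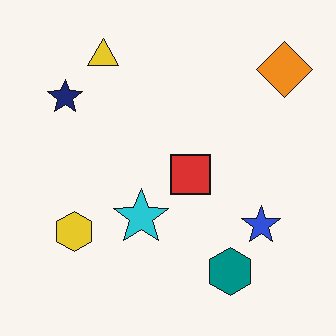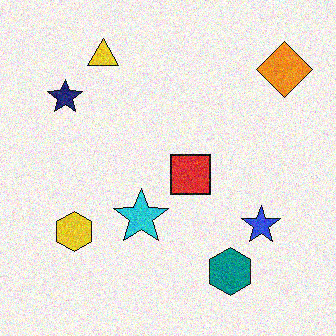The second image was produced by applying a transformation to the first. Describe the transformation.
This is the original image degraded with moderate additive noise.

Random speckle covers the whole image, including the flat background.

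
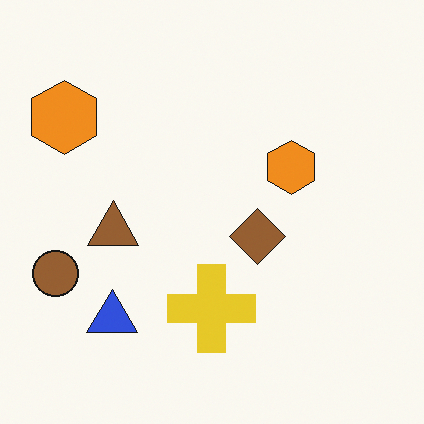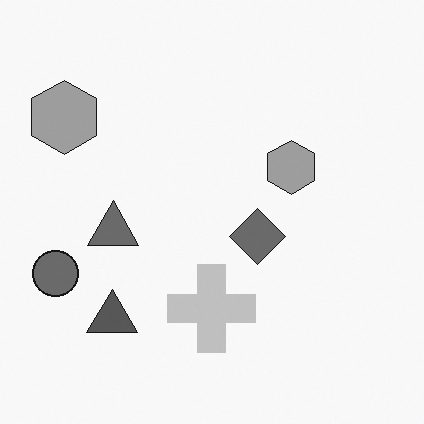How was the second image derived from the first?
It was converted to grayscale.

All color is removed — every shape is now a shade of grey.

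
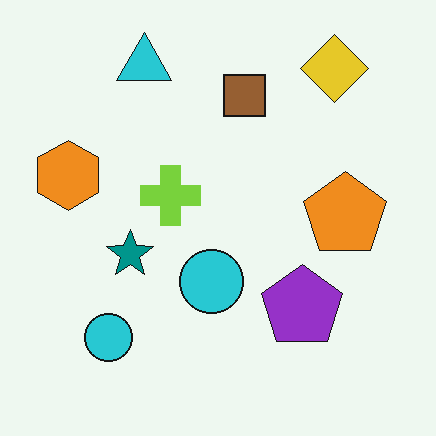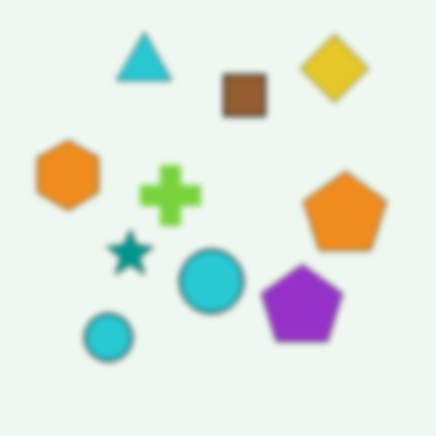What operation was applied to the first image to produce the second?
The second image is the first moderately blurred.

Shape edges and outlines are uniformly softened across the whole image.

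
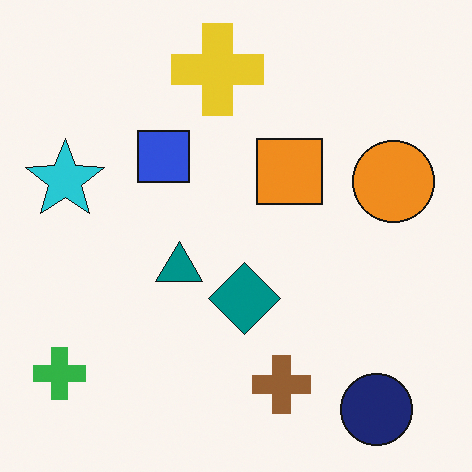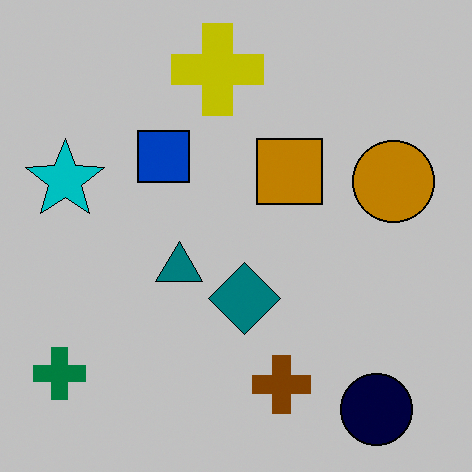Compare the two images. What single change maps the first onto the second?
The image was aggressively posterized.

Each flat color has snapped to a coarser quantized level — most visibly, the near-white background has dropped to a flat grey.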